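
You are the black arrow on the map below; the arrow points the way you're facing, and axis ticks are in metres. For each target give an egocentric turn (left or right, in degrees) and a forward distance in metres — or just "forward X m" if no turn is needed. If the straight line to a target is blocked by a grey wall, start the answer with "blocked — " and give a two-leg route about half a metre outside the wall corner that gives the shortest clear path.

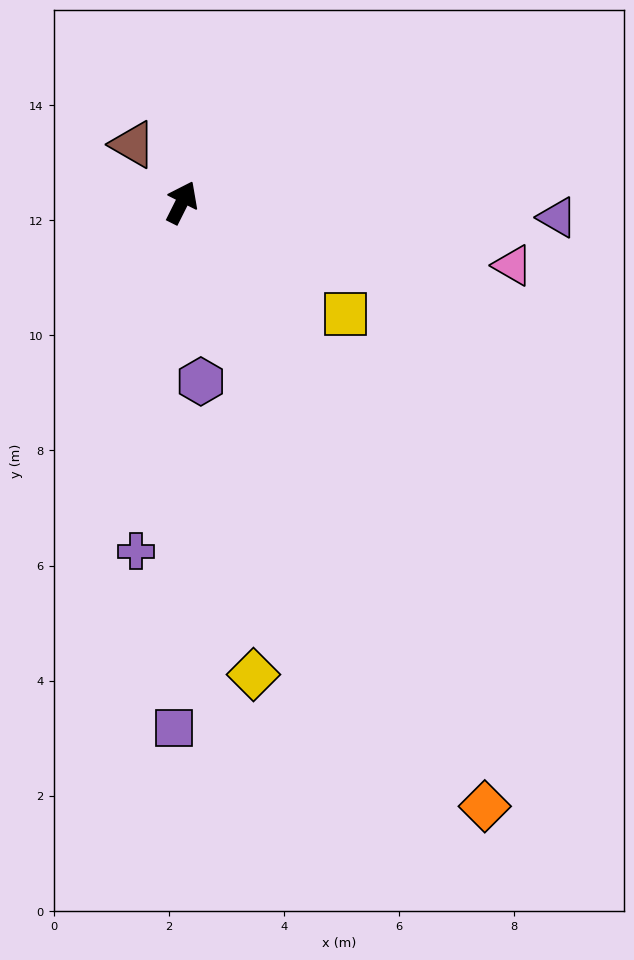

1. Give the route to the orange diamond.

turn right 127°, forward 11.7 m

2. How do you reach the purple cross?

turn right 161°, forward 6.1 m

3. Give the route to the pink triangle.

turn right 74°, forward 5.9 m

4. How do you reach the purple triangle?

turn right 66°, forward 6.5 m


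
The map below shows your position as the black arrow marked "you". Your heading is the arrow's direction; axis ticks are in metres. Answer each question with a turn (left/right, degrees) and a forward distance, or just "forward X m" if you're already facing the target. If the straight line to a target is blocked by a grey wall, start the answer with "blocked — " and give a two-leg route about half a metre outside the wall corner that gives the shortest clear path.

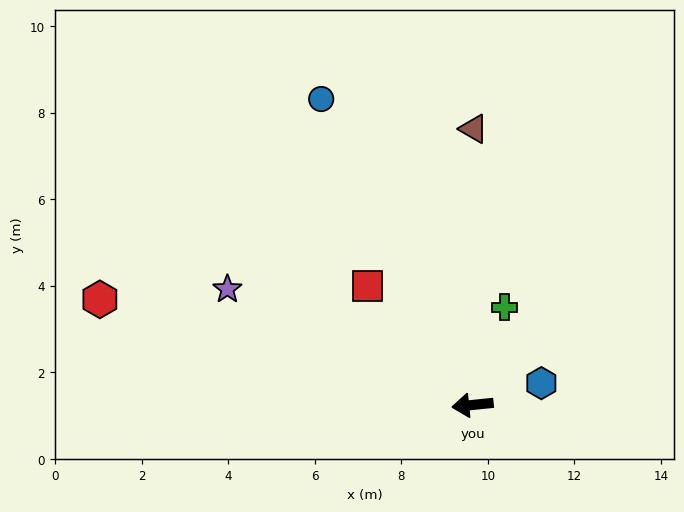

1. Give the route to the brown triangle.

turn right 96°, forward 6.4 m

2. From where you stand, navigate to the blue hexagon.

turn right 168°, forward 1.7 m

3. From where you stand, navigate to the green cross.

turn right 114°, forward 2.4 m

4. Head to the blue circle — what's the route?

turn right 70°, forward 7.9 m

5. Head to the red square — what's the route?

turn right 54°, forward 3.7 m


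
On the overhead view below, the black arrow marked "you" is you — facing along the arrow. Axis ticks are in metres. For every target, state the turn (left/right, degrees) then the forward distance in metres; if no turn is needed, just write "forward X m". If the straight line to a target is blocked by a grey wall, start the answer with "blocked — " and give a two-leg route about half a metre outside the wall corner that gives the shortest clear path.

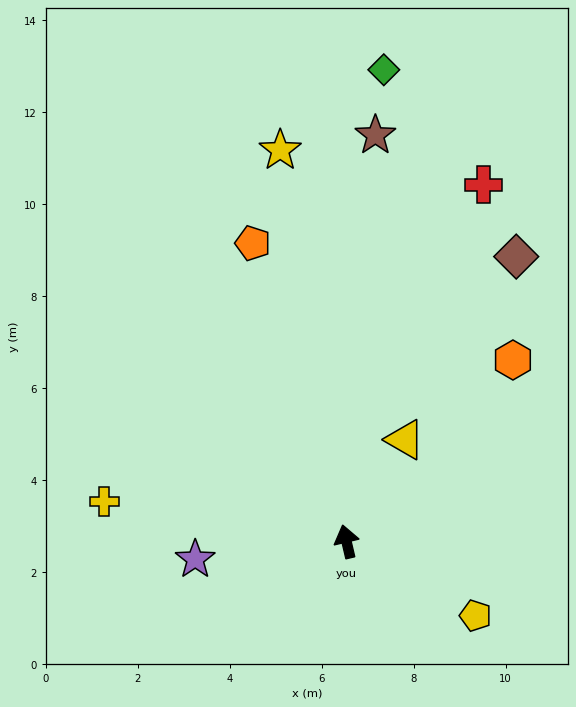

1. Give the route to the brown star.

turn right 17°, forward 8.9 m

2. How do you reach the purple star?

turn left 84°, forward 3.3 m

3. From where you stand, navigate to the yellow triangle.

turn right 43°, forward 2.6 m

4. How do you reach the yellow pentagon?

turn right 133°, forward 3.2 m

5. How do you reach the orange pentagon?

turn left 4°, forward 6.8 m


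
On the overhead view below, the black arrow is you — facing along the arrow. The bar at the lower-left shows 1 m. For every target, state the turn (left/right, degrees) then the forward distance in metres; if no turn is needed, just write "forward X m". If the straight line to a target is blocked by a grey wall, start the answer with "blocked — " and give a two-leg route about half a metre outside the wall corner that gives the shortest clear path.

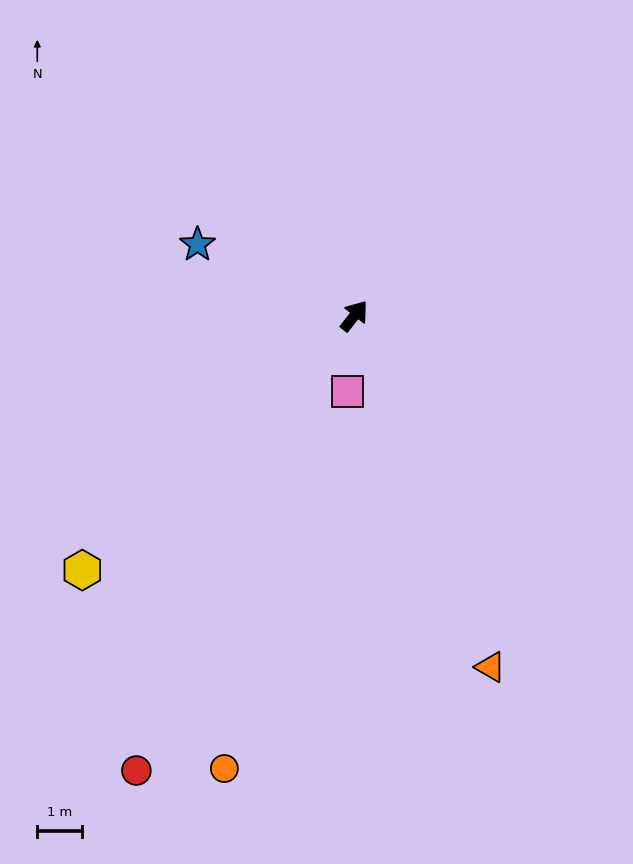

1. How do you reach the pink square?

turn right 147°, forward 1.7 m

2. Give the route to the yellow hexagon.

turn left 171°, forward 8.3 m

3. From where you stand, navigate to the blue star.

turn left 104°, forward 3.9 m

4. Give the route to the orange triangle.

turn right 121°, forward 8.4 m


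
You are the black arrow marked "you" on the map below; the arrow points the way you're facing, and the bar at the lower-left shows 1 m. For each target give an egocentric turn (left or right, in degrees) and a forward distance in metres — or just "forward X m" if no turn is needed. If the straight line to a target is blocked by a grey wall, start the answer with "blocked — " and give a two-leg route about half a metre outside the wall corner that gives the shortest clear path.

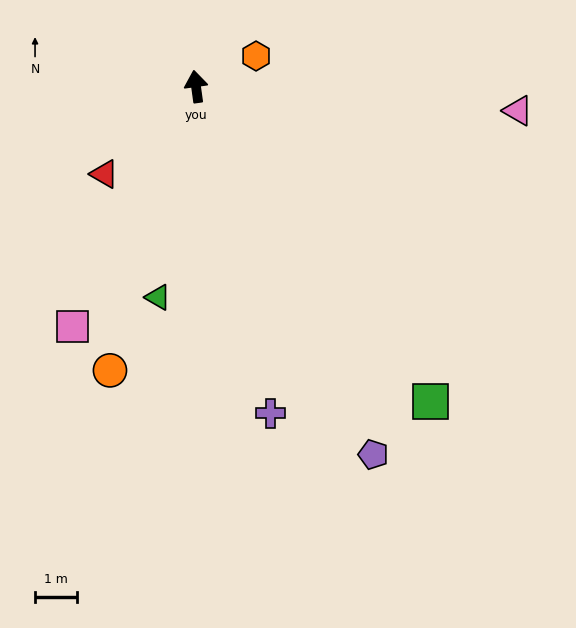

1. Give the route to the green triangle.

turn left 162°, forward 5.1 m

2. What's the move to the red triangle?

turn left 126°, forward 3.0 m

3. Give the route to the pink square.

turn left 145°, forward 6.4 m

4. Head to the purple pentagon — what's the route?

turn right 162°, forward 9.7 m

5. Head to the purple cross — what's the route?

turn right 175°, forward 8.0 m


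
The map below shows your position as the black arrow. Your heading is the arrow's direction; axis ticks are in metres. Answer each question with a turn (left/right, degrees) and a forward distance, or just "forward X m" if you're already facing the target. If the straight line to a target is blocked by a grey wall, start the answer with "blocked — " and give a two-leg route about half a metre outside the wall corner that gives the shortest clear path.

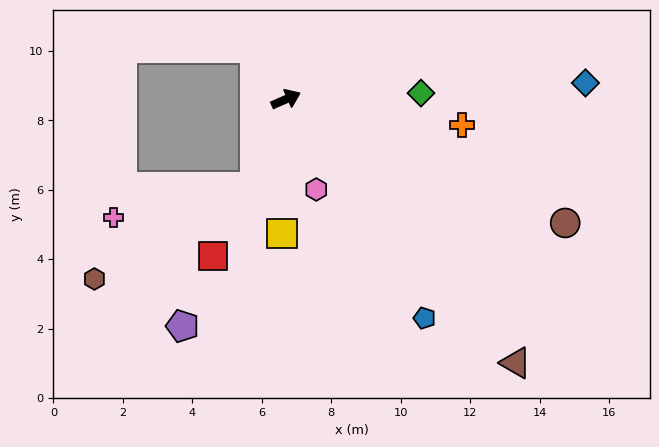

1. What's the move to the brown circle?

turn right 48°, forward 8.8 m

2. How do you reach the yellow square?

turn right 115°, forward 3.9 m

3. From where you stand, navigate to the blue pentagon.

turn right 81°, forward 7.5 m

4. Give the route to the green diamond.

turn right 21°, forward 3.9 m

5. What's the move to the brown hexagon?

blocked — turn right 134°, forward 2.7 m, then turn right 40°, forward 5.3 m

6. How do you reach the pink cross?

blocked — turn right 134°, forward 2.7 m, then turn right 58°, forward 4.1 m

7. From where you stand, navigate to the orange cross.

turn right 32°, forward 5.1 m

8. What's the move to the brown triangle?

turn right 73°, forward 10.1 m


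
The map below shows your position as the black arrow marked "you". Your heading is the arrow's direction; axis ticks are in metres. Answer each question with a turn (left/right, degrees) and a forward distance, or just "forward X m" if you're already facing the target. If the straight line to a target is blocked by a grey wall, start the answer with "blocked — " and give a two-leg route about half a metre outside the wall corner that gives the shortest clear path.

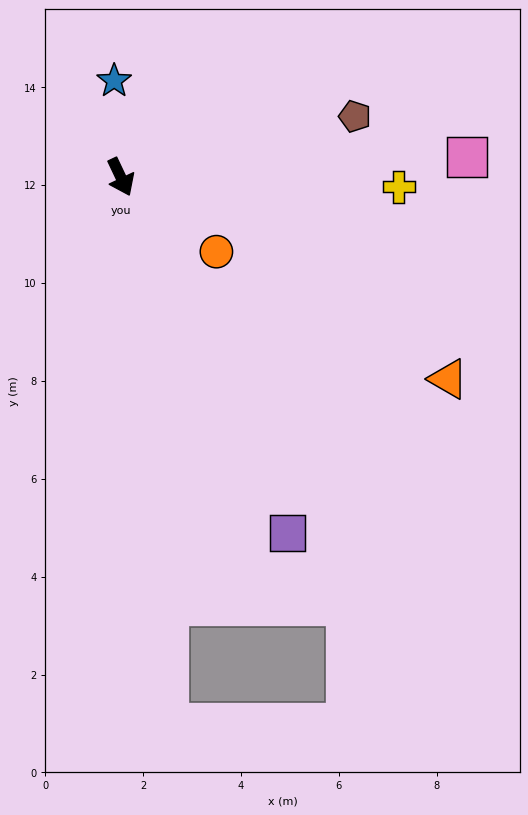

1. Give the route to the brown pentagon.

turn left 79°, forward 4.9 m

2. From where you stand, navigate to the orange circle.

turn left 27°, forward 2.5 m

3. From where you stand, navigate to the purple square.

forward 8.0 m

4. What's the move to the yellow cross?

turn left 63°, forward 5.7 m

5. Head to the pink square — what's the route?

turn left 68°, forward 7.1 m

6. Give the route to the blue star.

turn left 159°, forward 2.0 m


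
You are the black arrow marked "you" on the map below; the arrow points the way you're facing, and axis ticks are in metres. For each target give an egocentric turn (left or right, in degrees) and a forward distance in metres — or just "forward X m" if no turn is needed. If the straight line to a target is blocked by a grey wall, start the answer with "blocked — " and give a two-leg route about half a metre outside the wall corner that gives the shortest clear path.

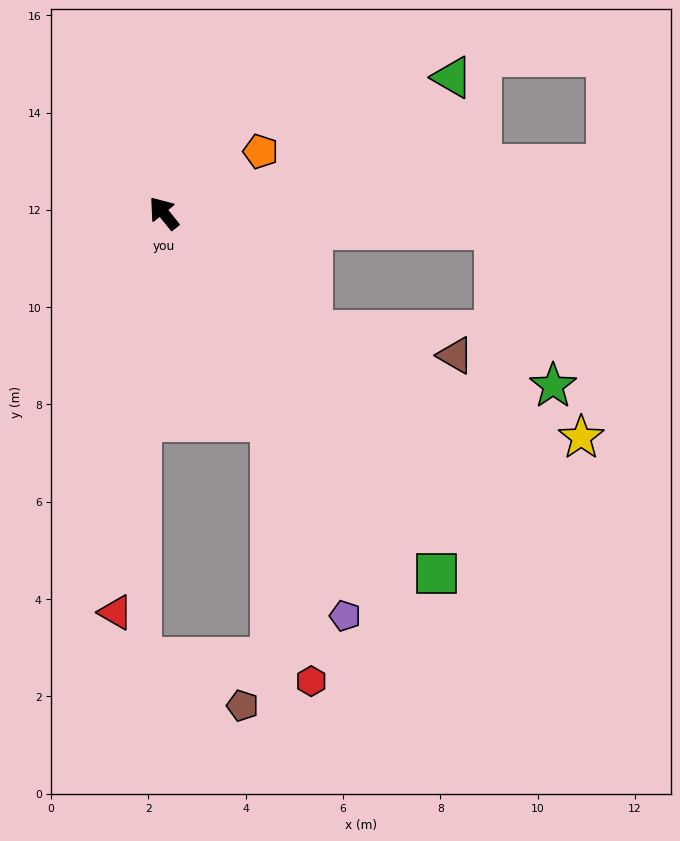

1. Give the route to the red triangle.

turn left 134°, forward 8.3 m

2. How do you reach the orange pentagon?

turn right 97°, forward 2.4 m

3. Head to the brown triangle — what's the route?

blocked — turn right 167°, forward 3.9 m, then turn left 28°, forward 3.0 m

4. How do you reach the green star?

blocked — turn right 132°, forward 6.8 m, then turn right 67°, forward 3.4 m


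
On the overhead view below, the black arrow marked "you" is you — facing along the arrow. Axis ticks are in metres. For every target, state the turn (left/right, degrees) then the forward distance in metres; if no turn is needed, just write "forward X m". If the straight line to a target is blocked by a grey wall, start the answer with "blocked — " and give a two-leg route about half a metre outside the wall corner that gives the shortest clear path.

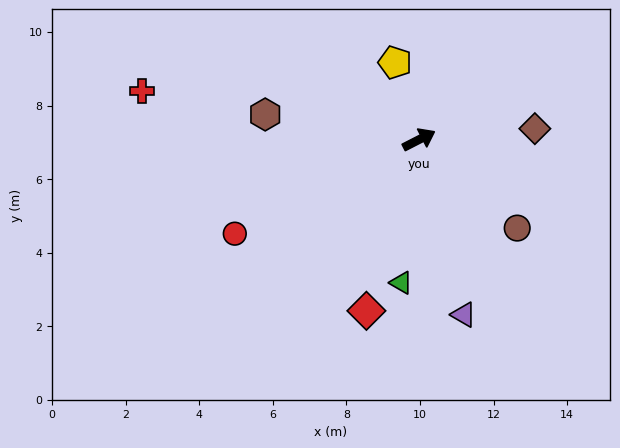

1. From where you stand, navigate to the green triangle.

turn right 124°, forward 3.9 m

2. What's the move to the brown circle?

turn right 69°, forward 3.6 m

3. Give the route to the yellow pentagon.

turn left 80°, forward 2.2 m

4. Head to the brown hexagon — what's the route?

turn left 144°, forward 4.2 m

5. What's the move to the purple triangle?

turn right 103°, forward 4.9 m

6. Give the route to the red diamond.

turn right 134°, forward 4.9 m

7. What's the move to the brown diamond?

turn right 22°, forward 3.2 m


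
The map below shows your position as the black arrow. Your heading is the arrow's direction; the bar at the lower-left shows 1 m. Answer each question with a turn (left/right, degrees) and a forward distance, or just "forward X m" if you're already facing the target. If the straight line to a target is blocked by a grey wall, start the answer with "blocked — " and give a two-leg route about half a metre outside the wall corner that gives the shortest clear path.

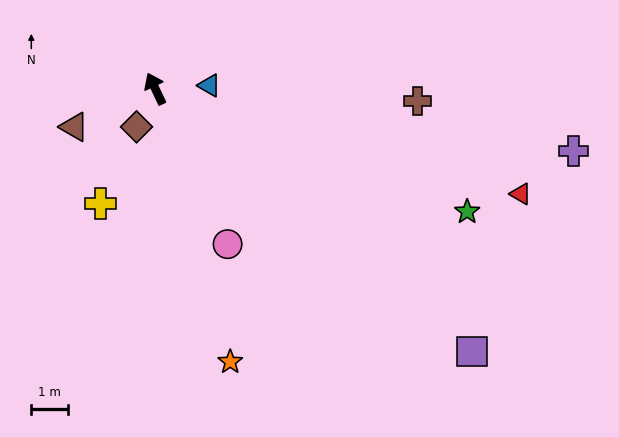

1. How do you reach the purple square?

turn right 155°, forward 11.3 m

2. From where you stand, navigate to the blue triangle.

turn right 112°, forward 1.5 m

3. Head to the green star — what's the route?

turn right 137°, forward 9.2 m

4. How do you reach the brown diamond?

turn left 129°, forward 1.2 m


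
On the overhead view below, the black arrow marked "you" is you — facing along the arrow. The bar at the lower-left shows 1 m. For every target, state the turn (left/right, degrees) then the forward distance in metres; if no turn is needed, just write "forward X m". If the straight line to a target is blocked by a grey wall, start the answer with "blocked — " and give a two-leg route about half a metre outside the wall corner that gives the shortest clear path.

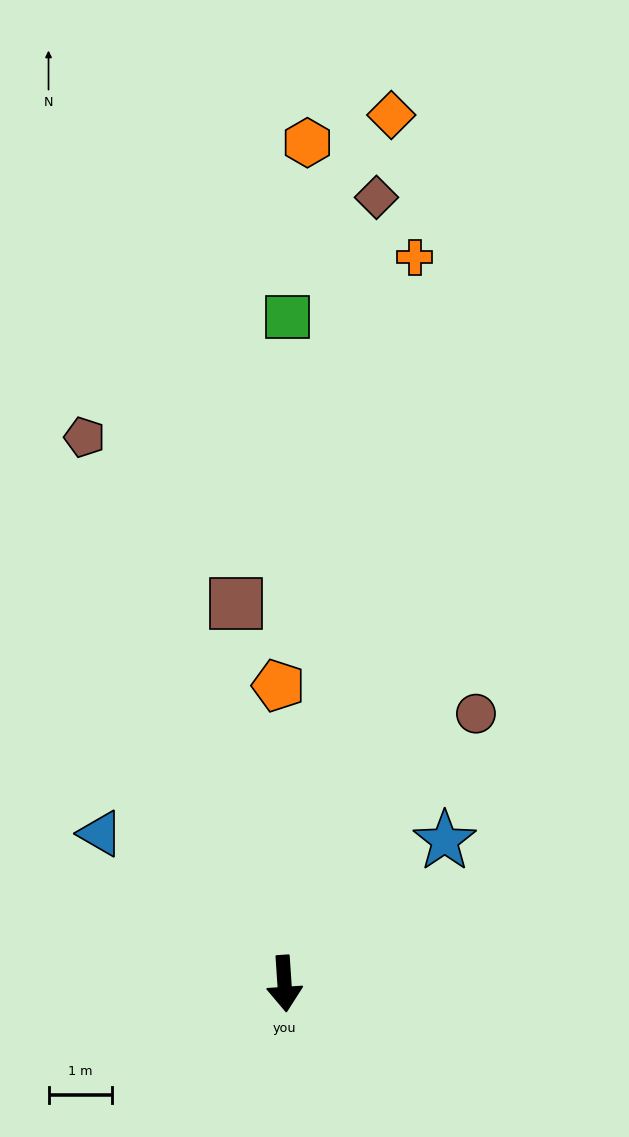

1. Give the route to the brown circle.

turn left 141°, forward 5.2 m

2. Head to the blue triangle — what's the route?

turn right 133°, forward 3.7 m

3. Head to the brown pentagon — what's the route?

turn right 164°, forward 9.1 m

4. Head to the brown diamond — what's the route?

turn left 169°, forward 12.4 m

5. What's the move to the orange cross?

turn left 166°, forward 11.5 m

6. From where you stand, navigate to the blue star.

turn left 128°, forward 3.4 m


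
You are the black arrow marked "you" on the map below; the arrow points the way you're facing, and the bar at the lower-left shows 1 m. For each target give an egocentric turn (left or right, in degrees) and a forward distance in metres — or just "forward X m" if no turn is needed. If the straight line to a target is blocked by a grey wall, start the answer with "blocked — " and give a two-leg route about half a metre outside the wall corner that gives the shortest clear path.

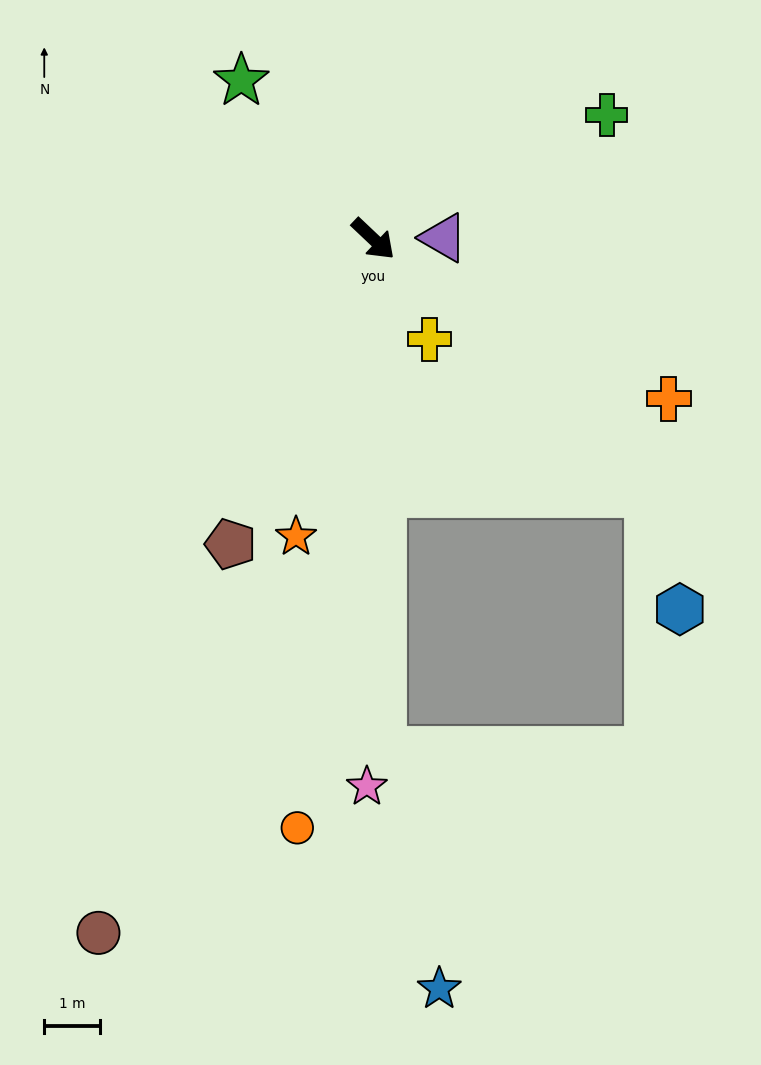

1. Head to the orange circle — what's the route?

turn right 54°, forward 10.7 m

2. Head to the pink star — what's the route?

turn right 47°, forward 9.9 m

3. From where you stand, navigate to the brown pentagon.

turn right 72°, forward 6.1 m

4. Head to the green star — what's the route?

turn left 173°, forward 3.7 m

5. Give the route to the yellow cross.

turn right 17°, forward 2.1 m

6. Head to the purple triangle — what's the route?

turn left 44°, forward 1.3 m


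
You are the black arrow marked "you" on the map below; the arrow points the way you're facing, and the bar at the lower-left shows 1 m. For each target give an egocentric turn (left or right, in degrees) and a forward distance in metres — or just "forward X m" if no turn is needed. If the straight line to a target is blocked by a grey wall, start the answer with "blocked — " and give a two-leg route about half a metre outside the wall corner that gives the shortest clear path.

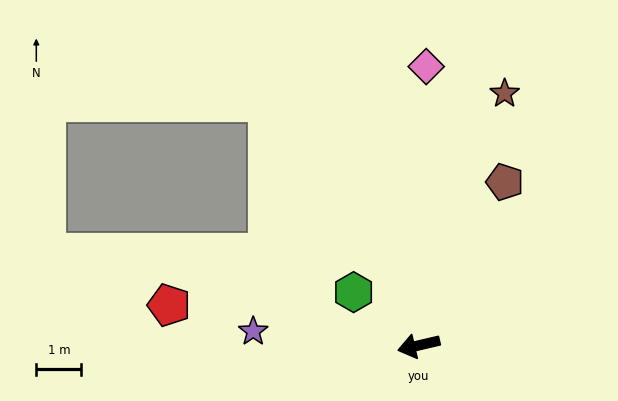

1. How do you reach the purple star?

turn right 18°, forward 3.7 m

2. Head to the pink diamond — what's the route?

turn right 105°, forward 6.2 m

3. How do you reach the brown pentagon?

turn right 131°, forward 4.1 m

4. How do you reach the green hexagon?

turn right 52°, forward 1.9 m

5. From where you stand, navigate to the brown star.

turn right 122°, forward 5.9 m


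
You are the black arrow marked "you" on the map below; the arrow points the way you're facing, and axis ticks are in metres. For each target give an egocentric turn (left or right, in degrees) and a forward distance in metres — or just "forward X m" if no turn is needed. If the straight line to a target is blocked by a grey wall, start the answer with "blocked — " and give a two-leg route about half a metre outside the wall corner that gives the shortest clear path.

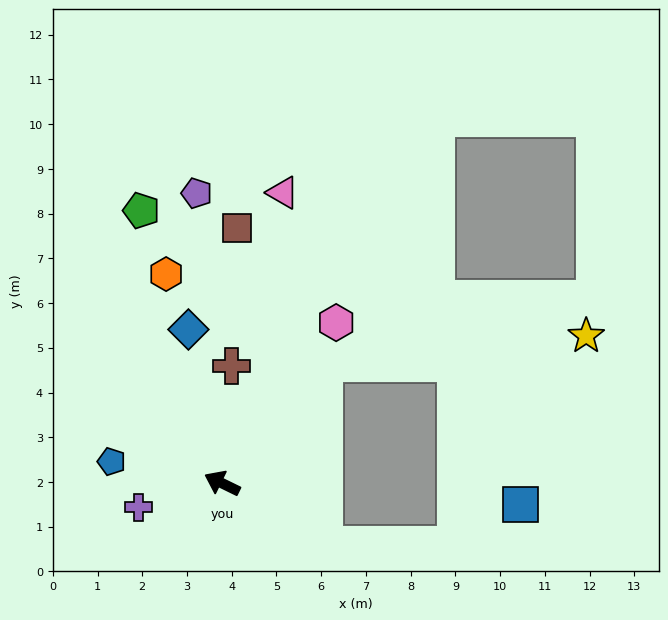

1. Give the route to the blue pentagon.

turn left 15°, forward 2.5 m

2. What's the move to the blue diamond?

turn right 52°, forward 3.5 m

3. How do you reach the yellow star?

blocked — turn right 104°, forward 3.5 m, then turn right 44°, forward 5.9 m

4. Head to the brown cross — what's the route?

turn right 69°, forward 2.6 m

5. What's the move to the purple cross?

turn left 42°, forward 1.9 m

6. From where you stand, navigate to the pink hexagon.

turn right 99°, forward 4.4 m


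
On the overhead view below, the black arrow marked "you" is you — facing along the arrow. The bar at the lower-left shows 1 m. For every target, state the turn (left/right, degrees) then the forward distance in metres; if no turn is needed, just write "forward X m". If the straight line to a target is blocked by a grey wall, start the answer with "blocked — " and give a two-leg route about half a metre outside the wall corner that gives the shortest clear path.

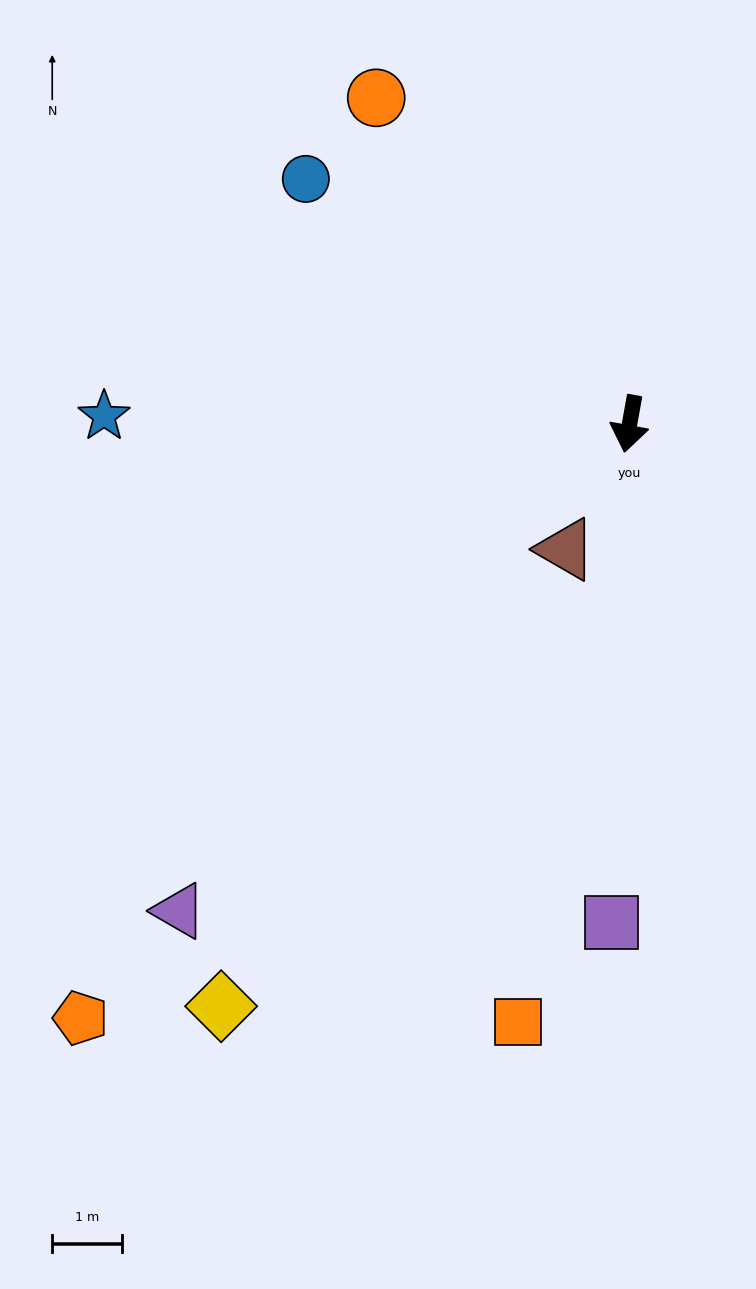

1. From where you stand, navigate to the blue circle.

turn right 117°, forward 5.8 m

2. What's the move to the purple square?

turn left 8°, forward 7.1 m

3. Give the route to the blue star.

turn right 81°, forward 7.5 m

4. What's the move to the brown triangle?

turn right 17°, forward 2.0 m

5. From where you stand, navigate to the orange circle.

turn right 132°, forward 5.9 m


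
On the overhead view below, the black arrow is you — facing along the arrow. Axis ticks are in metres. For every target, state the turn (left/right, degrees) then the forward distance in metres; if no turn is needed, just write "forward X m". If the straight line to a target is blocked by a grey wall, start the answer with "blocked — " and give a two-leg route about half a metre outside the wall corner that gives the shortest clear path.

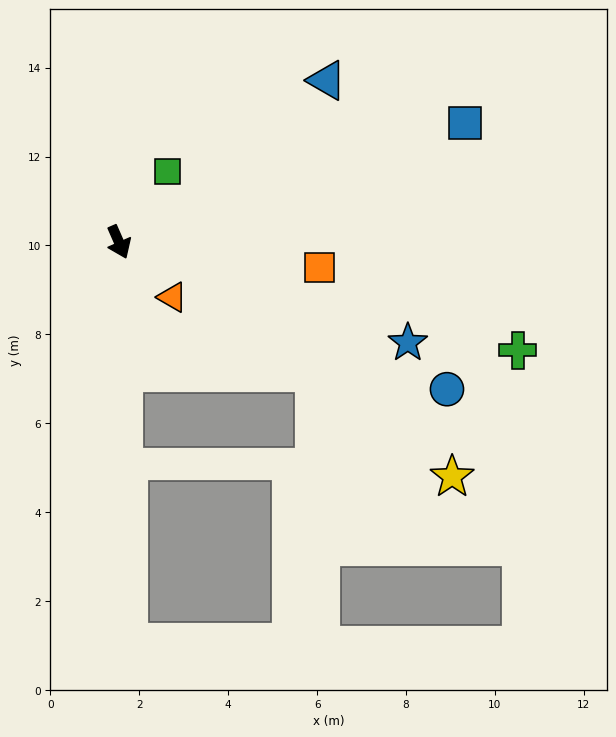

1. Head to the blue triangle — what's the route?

turn left 104°, forward 5.9 m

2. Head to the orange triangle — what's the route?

turn left 20°, forward 1.7 m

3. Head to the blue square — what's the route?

turn left 85°, forward 8.2 m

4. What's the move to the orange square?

turn left 59°, forward 4.5 m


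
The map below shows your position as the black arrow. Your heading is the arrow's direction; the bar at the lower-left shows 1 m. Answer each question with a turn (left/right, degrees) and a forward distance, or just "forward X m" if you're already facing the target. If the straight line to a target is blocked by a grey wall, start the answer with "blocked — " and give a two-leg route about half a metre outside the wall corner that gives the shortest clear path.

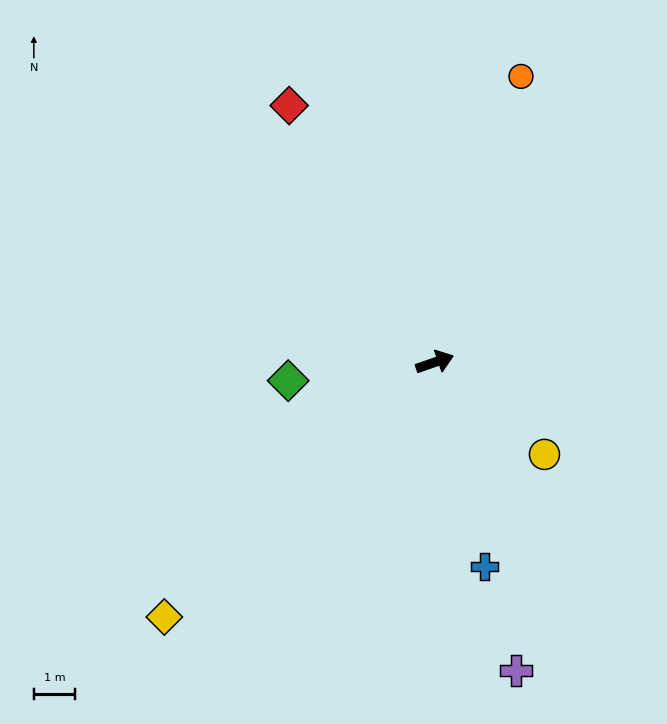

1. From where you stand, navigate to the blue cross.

turn right 95°, forward 5.1 m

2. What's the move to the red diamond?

turn left 101°, forward 7.1 m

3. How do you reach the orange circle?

turn left 54°, forward 7.2 m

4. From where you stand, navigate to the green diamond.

turn left 168°, forward 3.6 m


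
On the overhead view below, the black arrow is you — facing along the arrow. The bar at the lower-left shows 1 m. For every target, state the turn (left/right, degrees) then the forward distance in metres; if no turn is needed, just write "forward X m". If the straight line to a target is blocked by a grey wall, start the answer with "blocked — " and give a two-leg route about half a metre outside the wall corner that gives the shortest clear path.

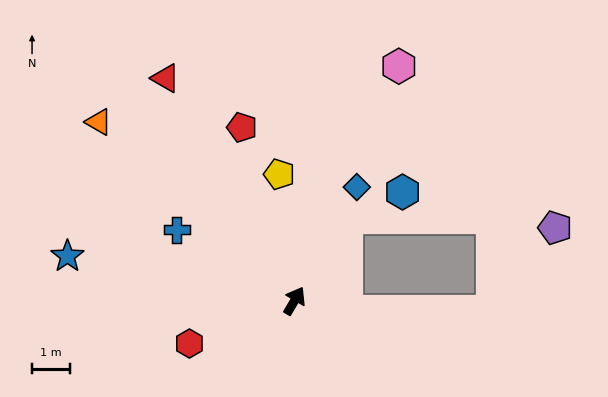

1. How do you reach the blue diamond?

forward 3.4 m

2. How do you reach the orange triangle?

turn left 78°, forward 6.9 m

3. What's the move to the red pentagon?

turn left 47°, forward 4.7 m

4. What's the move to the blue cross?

turn left 89°, forward 3.6 m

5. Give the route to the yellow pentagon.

turn left 37°, forward 3.3 m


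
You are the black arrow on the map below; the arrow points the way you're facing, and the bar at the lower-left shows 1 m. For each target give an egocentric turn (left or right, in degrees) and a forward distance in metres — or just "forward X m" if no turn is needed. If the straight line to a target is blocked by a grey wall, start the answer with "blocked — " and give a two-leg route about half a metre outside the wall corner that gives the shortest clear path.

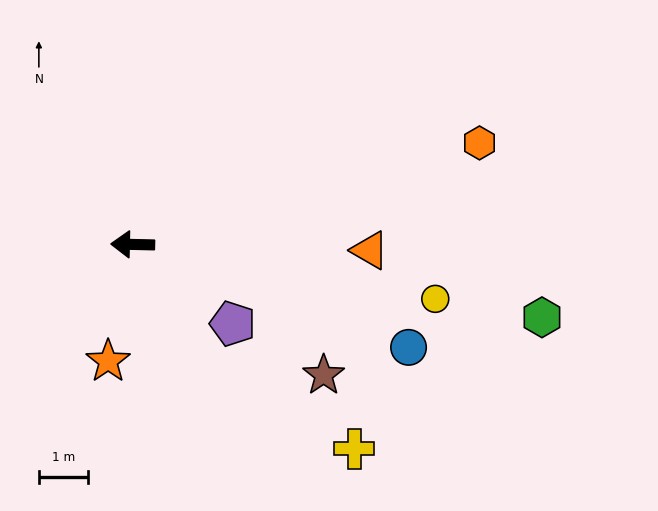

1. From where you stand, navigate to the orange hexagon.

turn right 162°, forward 7.4 m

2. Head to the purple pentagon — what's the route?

turn left 143°, forward 2.6 m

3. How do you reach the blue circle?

turn left 161°, forward 6.0 m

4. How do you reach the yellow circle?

turn left 171°, forward 6.3 m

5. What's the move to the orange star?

turn left 79°, forward 2.4 m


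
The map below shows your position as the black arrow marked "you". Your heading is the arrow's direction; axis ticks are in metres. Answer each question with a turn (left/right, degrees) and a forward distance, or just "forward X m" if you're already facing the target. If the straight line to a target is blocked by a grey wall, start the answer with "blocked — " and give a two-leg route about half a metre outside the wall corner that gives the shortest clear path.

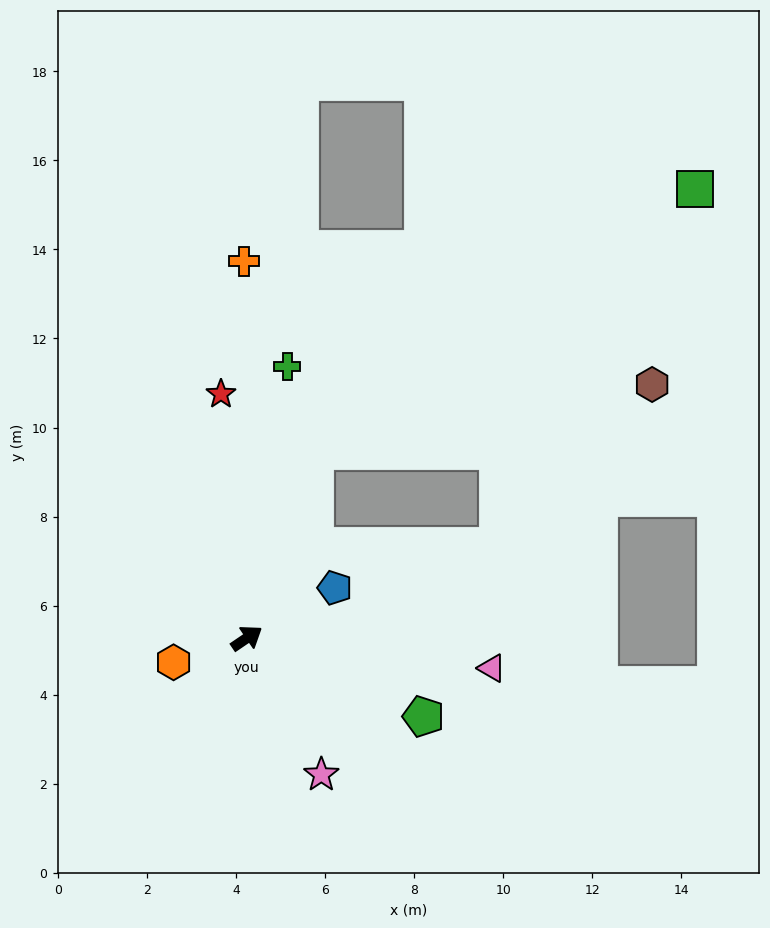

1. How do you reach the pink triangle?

turn right 41°, forward 5.5 m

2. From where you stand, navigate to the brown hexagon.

blocked — turn left 36°, forward 4.5 m, then turn right 59°, forward 7.7 m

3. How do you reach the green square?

blocked — turn left 36°, forward 4.5 m, then turn right 36°, forward 10.4 m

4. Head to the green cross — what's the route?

turn left 47°, forward 6.2 m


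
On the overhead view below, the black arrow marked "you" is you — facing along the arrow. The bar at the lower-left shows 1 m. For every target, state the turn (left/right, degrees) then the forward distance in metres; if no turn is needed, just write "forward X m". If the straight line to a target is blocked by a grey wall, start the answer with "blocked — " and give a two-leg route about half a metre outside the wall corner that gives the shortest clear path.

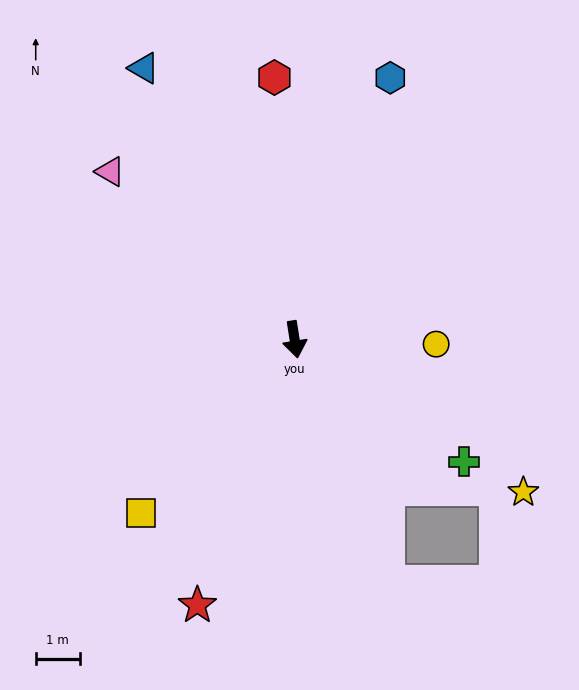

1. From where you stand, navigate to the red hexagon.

turn left 175°, forward 6.0 m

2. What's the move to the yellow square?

turn right 50°, forward 5.3 m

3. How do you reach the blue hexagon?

turn left 151°, forward 6.3 m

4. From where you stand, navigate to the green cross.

turn left 45°, forward 4.8 m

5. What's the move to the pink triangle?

turn right 141°, forward 5.7 m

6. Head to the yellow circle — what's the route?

turn left 79°, forward 3.2 m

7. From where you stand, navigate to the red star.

turn right 29°, forward 6.4 m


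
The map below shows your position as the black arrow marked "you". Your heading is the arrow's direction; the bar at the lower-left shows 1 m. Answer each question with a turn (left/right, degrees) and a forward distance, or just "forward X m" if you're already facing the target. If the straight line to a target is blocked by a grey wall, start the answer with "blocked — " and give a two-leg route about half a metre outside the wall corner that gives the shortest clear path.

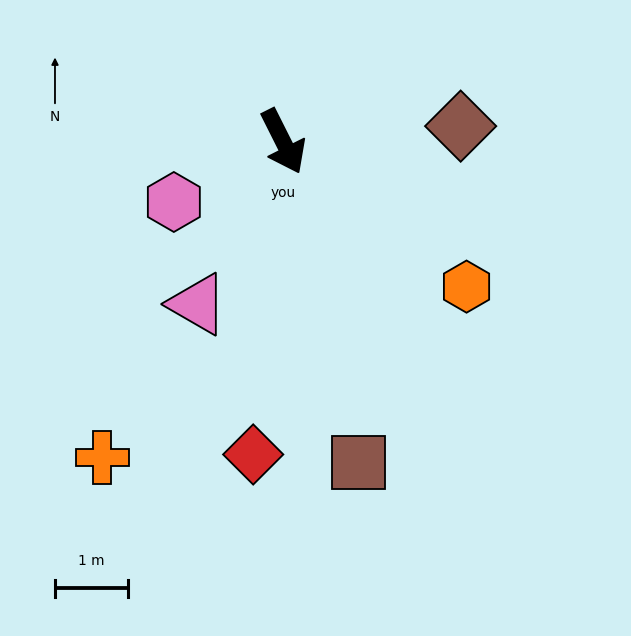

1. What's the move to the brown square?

turn right 13°, forward 4.5 m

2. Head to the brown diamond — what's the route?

turn left 68°, forward 2.4 m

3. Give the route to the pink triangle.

turn right 54°, forward 2.5 m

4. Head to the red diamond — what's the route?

turn right 32°, forward 4.3 m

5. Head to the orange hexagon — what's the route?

turn left 25°, forward 3.2 m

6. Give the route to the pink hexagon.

turn right 88°, forward 1.7 m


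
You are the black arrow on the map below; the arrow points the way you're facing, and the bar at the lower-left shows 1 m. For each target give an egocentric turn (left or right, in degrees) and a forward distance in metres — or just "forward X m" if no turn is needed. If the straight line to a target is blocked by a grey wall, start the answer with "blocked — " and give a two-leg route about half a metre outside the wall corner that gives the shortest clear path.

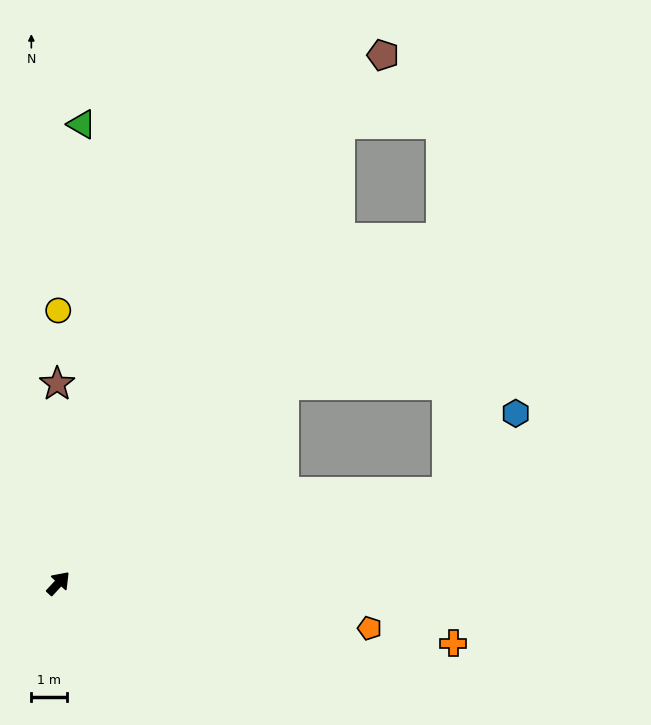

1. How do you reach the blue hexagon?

blocked — turn right 34°, forward 11.2 m, then turn left 36°, forward 2.9 m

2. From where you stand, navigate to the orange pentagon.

turn right 55°, forward 8.8 m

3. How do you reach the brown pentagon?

turn left 11°, forward 17.4 m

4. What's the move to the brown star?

turn left 43°, forward 5.6 m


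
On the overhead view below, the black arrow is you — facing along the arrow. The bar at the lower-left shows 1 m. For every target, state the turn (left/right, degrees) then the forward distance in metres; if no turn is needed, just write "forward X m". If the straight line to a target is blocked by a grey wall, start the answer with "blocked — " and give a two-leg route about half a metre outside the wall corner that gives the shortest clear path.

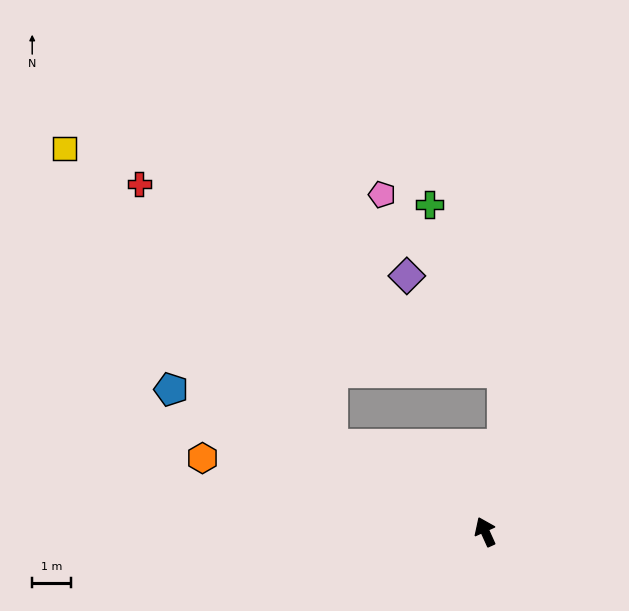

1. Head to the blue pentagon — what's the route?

turn left 41°, forward 8.9 m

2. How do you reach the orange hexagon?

turn left 51°, forward 7.5 m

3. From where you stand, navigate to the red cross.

blocked — turn left 36°, forward 4.6 m, then turn right 24°, forward 8.4 m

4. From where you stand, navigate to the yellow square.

blocked — turn left 36°, forward 4.6 m, then turn right 18°, forward 10.3 m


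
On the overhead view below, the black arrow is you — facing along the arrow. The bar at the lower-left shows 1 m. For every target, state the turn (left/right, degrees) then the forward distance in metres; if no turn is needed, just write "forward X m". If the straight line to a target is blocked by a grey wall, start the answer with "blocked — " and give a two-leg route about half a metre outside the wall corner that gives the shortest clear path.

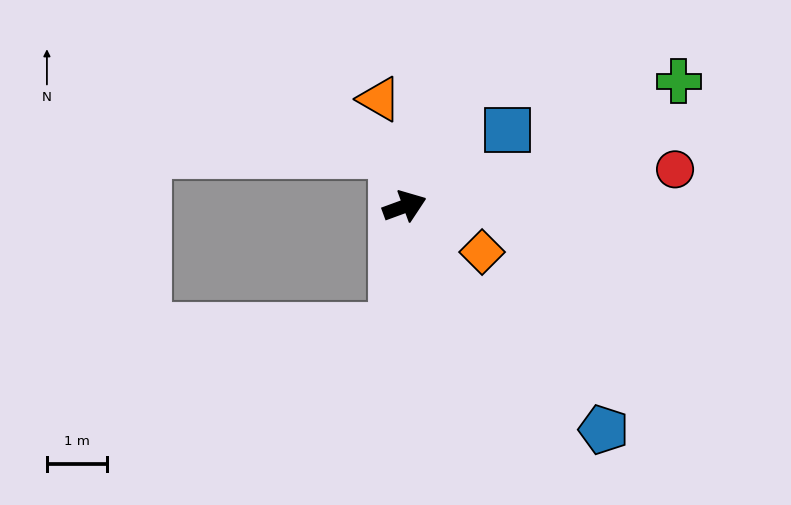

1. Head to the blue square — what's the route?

turn left 16°, forward 2.1 m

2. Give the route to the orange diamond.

turn right 51°, forward 1.5 m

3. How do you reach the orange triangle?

turn left 83°, forward 1.8 m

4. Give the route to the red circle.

turn right 12°, forward 4.5 m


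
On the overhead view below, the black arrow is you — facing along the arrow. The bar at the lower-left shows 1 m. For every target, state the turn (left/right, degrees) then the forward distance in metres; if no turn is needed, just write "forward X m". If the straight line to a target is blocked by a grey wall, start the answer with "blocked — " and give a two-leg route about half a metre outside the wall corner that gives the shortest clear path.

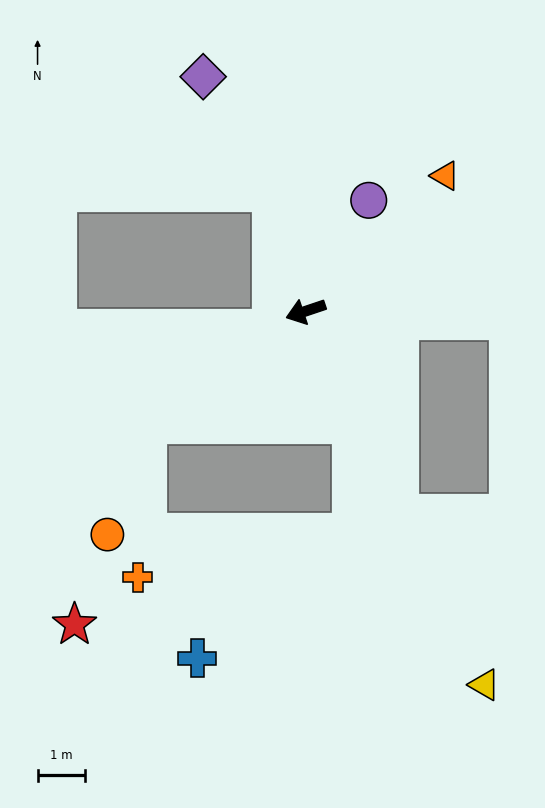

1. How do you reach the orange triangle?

turn right 154°, forward 4.1 m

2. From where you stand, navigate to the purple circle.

turn right 138°, forward 2.7 m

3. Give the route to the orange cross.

blocked — turn left 17°, forward 4.1 m, then turn left 51°, forward 3.3 m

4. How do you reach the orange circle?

blocked — turn left 17°, forward 4.1 m, then turn left 35°, forward 2.5 m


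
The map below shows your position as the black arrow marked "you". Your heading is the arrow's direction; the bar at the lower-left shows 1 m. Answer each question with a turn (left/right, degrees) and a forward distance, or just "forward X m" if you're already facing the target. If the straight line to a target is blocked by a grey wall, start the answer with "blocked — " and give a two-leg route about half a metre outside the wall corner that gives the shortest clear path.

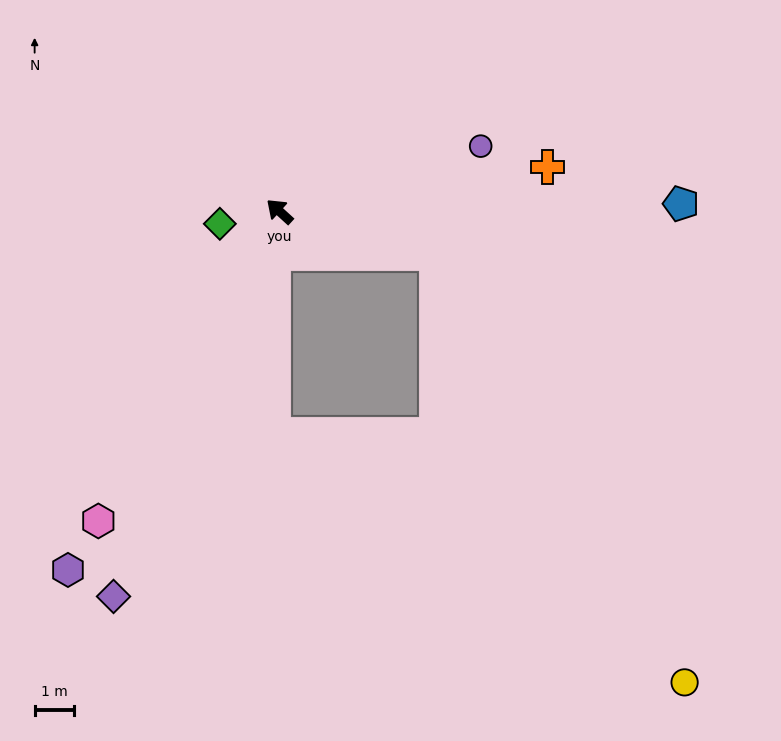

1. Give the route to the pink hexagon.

turn left 102°, forward 9.1 m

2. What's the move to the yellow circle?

blocked — turn right 153°, forward 4.1 m, then turn right 44°, forward 12.6 m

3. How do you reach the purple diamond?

turn left 109°, forward 10.7 m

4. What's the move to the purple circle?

turn right 120°, forward 5.4 m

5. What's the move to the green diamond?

turn left 54°, forward 1.6 m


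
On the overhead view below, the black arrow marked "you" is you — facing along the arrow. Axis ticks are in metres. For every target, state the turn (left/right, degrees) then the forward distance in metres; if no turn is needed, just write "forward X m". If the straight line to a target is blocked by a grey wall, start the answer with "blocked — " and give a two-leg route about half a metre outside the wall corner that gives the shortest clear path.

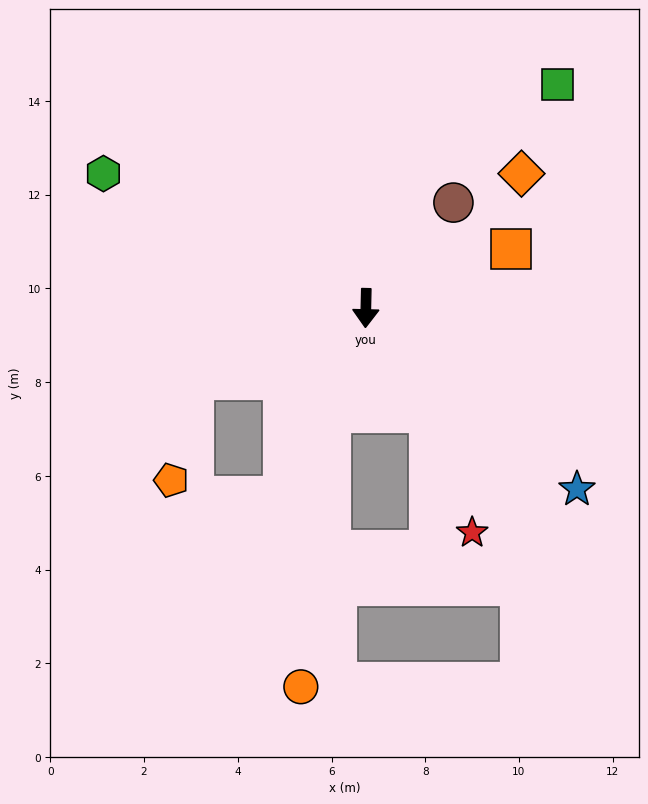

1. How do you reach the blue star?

turn left 51°, forward 5.9 m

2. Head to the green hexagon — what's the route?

turn right 116°, forward 6.3 m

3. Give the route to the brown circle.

turn left 142°, forward 2.9 m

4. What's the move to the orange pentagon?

blocked — turn right 66°, forward 4.0 m, then turn left 55°, forward 2.2 m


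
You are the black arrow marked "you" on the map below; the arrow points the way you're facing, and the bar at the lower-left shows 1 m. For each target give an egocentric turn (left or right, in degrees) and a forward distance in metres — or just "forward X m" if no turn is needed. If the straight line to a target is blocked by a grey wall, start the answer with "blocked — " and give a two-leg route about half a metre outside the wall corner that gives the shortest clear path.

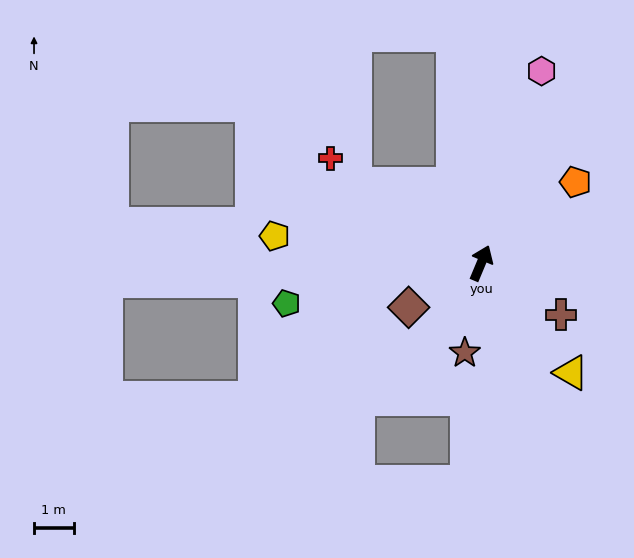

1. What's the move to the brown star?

turn right 168°, forward 2.3 m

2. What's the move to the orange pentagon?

turn right 27°, forward 3.1 m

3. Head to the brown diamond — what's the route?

turn left 144°, forward 2.1 m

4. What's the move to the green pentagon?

turn left 124°, forward 5.0 m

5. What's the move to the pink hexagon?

turn left 5°, forward 5.1 m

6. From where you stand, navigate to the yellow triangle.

turn right 118°, forward 3.6 m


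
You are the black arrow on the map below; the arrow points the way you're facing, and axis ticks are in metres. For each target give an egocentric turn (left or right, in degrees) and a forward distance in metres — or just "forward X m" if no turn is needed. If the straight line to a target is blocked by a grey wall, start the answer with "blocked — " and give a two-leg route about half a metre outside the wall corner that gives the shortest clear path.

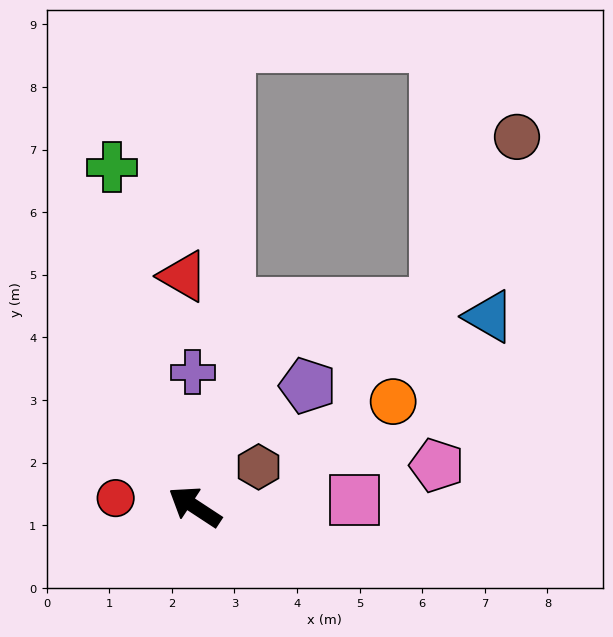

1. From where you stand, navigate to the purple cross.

turn right 56°, forward 2.1 m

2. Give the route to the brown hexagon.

turn right 115°, forward 1.2 m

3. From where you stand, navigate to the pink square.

turn right 144°, forward 2.6 m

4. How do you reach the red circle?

turn left 27°, forward 1.3 m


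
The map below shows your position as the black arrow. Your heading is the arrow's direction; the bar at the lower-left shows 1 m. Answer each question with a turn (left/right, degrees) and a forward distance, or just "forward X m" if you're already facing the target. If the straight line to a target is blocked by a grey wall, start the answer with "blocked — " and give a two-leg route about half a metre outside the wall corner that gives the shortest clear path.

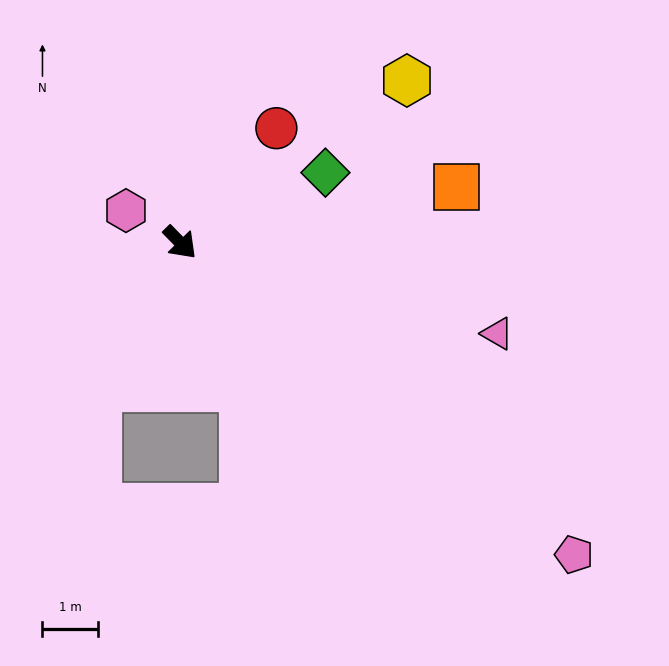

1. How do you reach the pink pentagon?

turn left 7°, forward 9.1 m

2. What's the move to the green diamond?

turn left 71°, forward 2.9 m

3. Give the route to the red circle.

turn left 95°, forward 2.7 m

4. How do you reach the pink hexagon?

turn right 165°, forward 1.1 m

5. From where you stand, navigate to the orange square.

turn left 57°, forward 5.1 m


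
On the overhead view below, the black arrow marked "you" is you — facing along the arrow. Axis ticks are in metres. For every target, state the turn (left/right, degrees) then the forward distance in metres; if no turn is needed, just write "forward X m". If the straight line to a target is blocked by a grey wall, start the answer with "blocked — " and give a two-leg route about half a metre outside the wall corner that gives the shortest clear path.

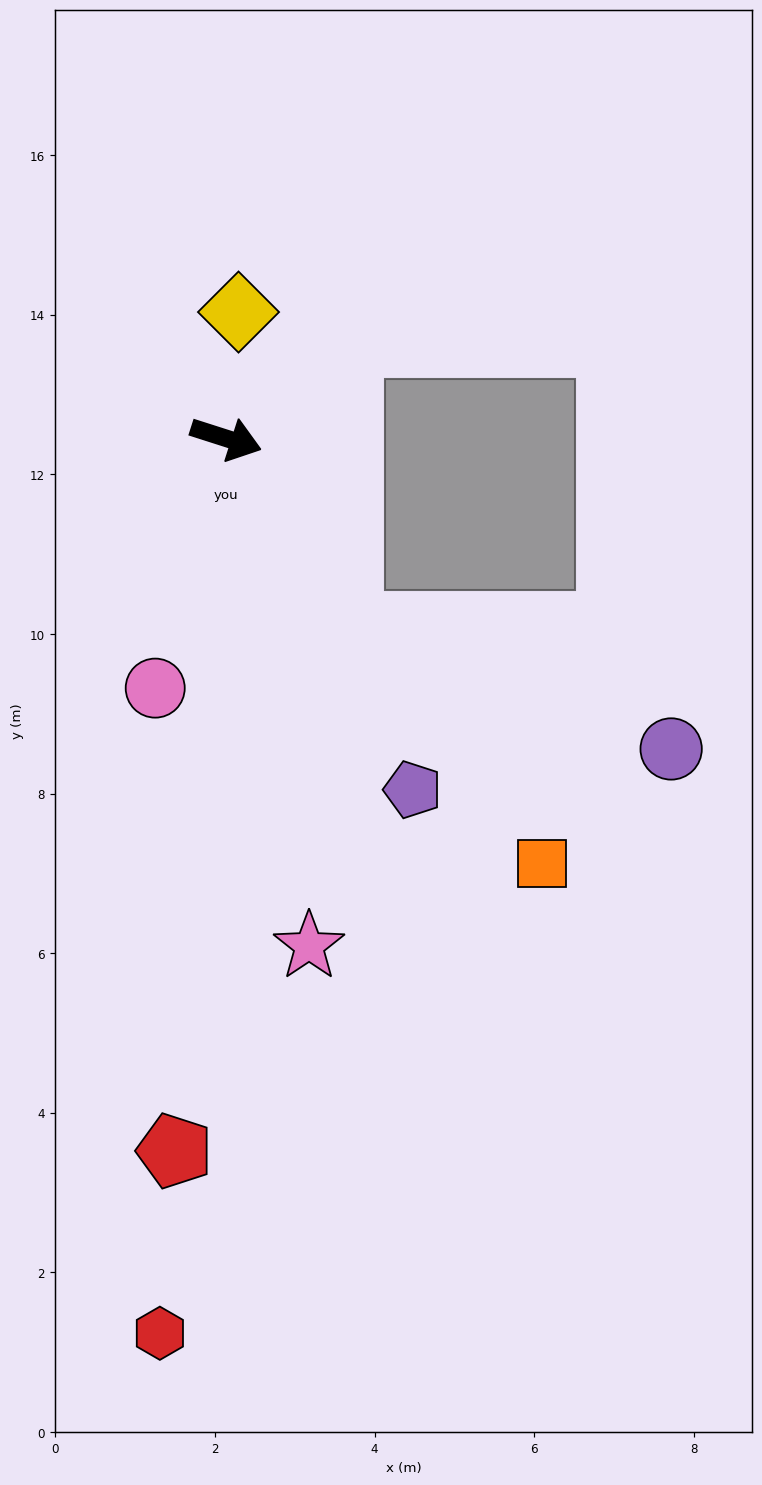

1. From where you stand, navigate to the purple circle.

blocked — turn right 39°, forward 2.8 m, then turn left 36°, forward 4.3 m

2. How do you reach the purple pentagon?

turn right 44°, forward 5.0 m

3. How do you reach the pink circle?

turn right 88°, forward 3.3 m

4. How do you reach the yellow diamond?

turn left 102°, forward 1.6 m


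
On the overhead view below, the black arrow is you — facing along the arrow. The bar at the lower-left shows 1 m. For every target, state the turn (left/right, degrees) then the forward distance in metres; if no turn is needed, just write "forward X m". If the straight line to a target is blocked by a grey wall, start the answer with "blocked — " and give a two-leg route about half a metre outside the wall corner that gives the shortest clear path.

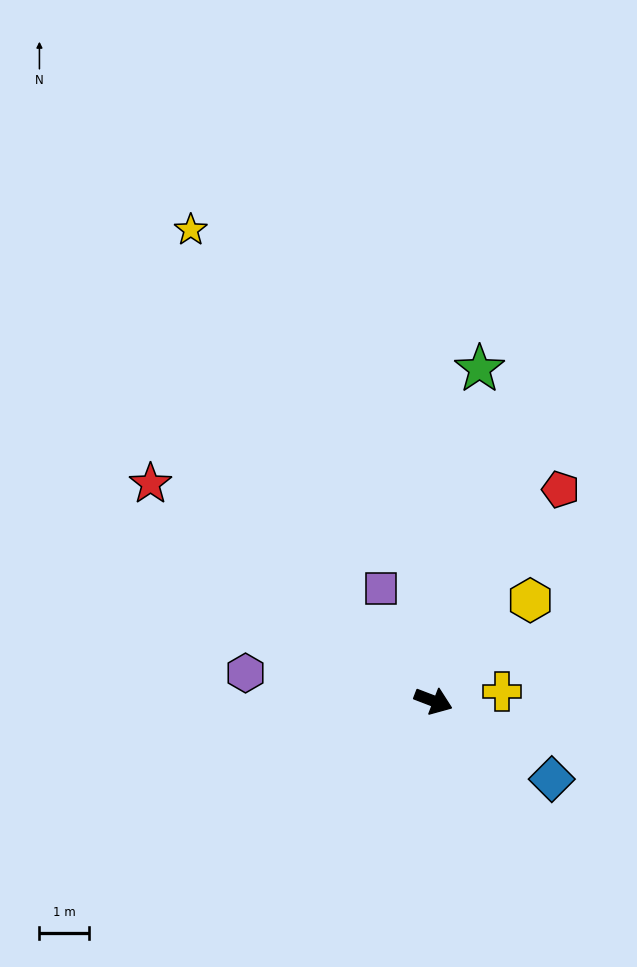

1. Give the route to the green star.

turn left 103°, forward 6.7 m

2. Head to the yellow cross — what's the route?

turn left 29°, forward 1.4 m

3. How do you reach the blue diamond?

turn right 12°, forward 2.8 m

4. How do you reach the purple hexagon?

turn right 167°, forward 3.8 m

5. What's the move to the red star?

turn left 163°, forward 7.1 m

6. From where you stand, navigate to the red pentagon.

turn left 80°, forward 4.9 m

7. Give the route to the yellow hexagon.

turn left 67°, forward 2.8 m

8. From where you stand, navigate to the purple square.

turn left 136°, forward 2.5 m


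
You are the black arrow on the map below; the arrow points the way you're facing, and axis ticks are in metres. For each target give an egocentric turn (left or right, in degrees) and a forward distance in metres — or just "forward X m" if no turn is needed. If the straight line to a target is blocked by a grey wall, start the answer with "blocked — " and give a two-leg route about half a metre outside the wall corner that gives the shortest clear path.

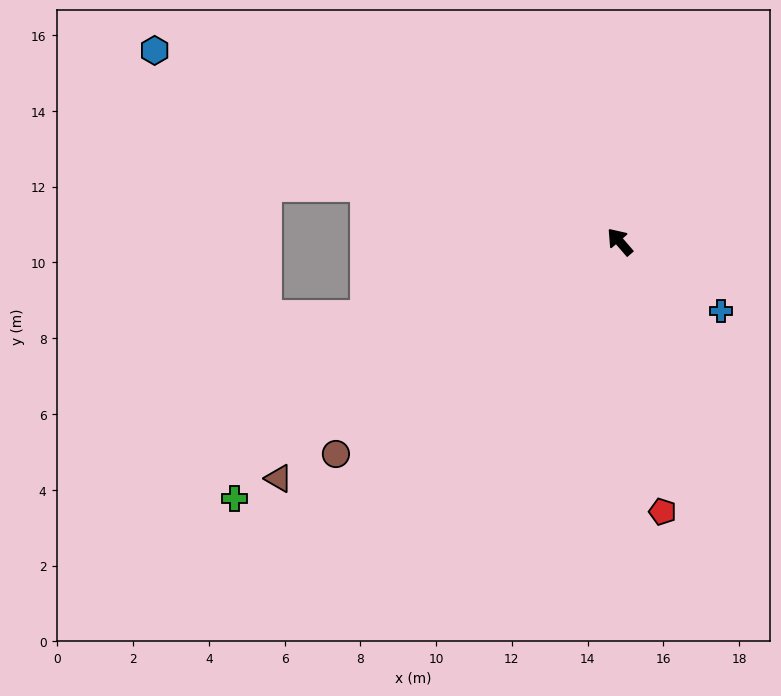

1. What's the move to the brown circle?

turn left 86°, forward 9.4 m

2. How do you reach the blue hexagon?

turn left 27°, forward 13.3 m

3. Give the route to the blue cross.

turn right 165°, forward 3.2 m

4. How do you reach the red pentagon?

turn left 148°, forward 7.2 m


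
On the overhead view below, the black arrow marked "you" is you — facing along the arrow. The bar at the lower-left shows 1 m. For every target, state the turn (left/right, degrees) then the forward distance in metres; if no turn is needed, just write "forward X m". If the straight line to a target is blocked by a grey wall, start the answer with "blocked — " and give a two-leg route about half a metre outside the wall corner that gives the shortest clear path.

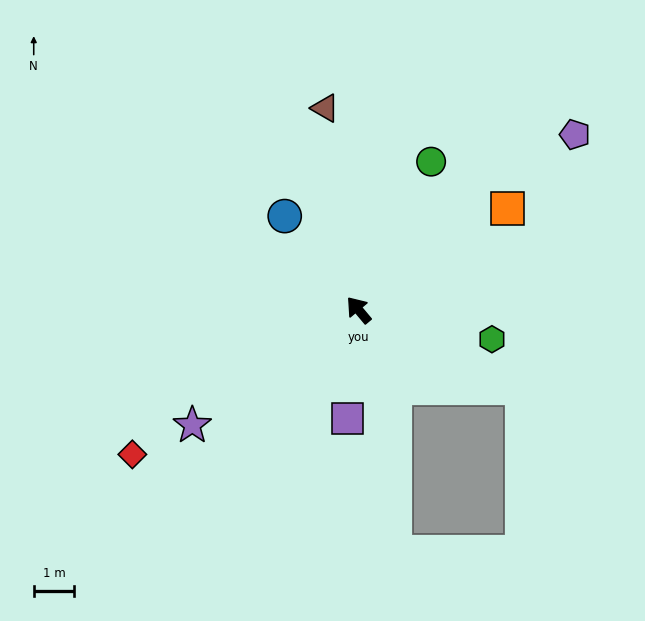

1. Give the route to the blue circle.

forward 2.9 m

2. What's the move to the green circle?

turn right 66°, forward 4.1 m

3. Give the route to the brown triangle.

turn right 31°, forward 5.0 m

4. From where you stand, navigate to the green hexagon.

turn right 142°, forward 3.4 m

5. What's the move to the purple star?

turn left 85°, forward 5.0 m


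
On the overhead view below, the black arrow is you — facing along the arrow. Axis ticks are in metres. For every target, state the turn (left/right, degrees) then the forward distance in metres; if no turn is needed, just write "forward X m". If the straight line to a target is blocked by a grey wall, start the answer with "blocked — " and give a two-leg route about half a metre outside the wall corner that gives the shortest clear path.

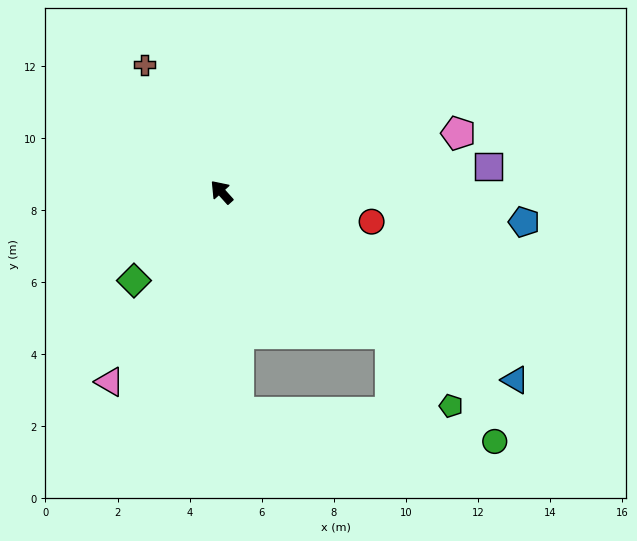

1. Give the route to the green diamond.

turn left 93°, forward 3.5 m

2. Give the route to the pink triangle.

turn left 108°, forward 6.1 m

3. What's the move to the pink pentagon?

turn right 118°, forward 6.8 m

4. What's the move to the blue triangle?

turn right 165°, forward 9.7 m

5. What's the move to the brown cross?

turn right 11°, forward 4.1 m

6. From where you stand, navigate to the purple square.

turn right 126°, forward 7.4 m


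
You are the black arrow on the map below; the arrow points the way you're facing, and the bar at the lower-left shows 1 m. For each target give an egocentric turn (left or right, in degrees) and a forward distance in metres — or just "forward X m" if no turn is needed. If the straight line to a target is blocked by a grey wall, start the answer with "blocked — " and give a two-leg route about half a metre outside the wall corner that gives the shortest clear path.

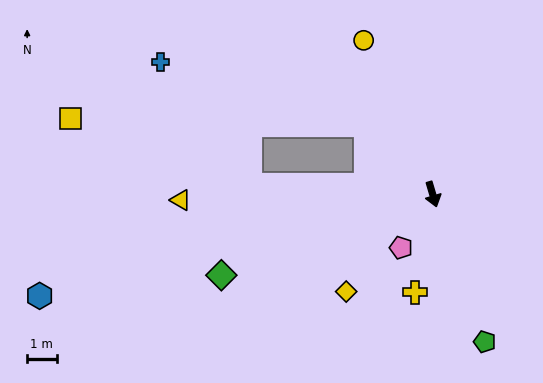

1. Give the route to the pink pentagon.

turn right 47°, forward 2.1 m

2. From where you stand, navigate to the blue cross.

blocked — turn right 153°, forward 3.3 m, then turn left 30°, forward 7.3 m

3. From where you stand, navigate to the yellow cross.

turn right 27°, forward 3.4 m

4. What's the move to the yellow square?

blocked — turn right 109°, forward 6.2 m, then turn right 18°, forward 6.5 m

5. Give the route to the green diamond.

turn right 86°, forward 7.7 m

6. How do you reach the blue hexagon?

turn right 92°, forward 13.8 m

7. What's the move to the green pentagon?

turn left 3°, forward 5.3 m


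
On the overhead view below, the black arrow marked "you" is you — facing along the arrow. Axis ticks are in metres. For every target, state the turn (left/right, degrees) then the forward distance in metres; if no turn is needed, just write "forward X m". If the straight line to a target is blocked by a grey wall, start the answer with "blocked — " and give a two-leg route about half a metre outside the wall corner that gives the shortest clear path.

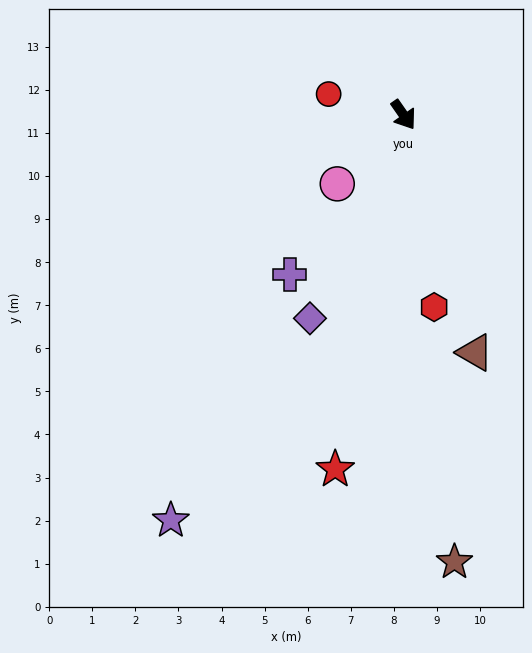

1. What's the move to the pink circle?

turn right 79°, forward 2.2 m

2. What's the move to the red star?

turn right 46°, forward 8.4 m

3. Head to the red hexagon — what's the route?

turn right 26°, forward 4.5 m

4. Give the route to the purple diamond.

turn right 60°, forward 5.2 m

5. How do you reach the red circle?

turn right 140°, forward 1.8 m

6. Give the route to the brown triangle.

turn right 18°, forward 5.8 m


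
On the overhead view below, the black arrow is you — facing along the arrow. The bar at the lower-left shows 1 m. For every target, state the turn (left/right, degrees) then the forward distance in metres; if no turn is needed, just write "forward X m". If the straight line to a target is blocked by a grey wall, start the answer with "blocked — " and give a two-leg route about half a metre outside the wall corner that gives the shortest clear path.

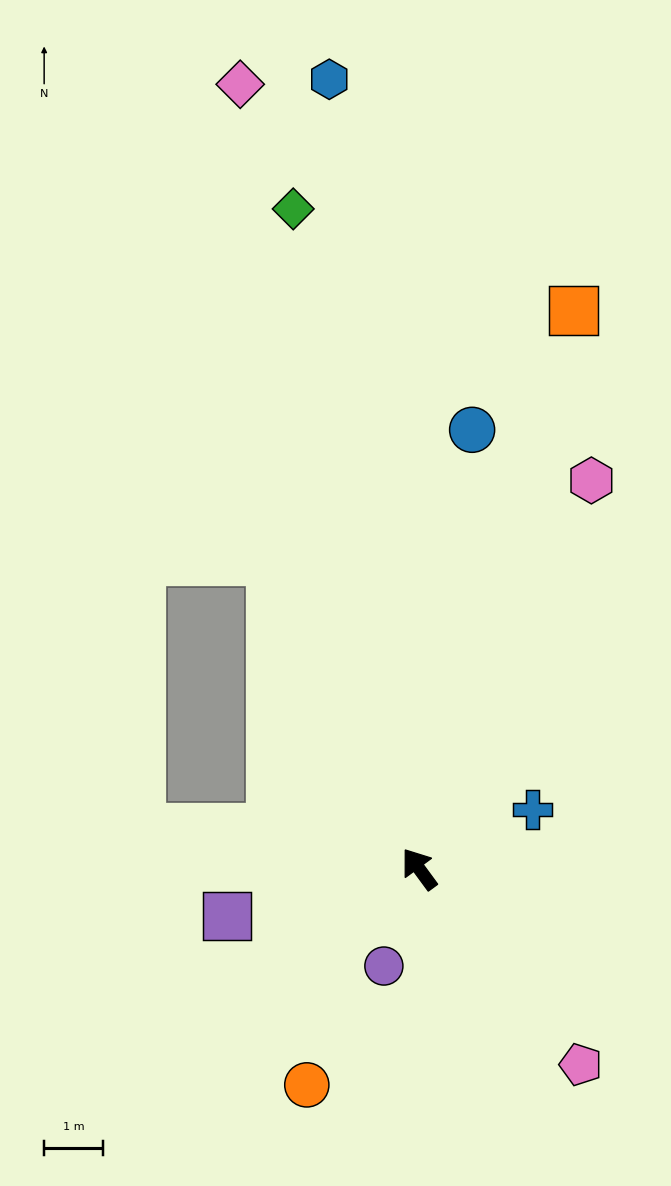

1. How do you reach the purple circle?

turn left 124°, forward 1.8 m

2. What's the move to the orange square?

turn right 52°, forward 9.9 m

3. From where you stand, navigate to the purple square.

turn left 67°, forward 3.4 m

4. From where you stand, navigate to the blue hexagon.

turn right 30°, forward 13.5 m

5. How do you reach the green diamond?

turn right 25°, forward 11.5 m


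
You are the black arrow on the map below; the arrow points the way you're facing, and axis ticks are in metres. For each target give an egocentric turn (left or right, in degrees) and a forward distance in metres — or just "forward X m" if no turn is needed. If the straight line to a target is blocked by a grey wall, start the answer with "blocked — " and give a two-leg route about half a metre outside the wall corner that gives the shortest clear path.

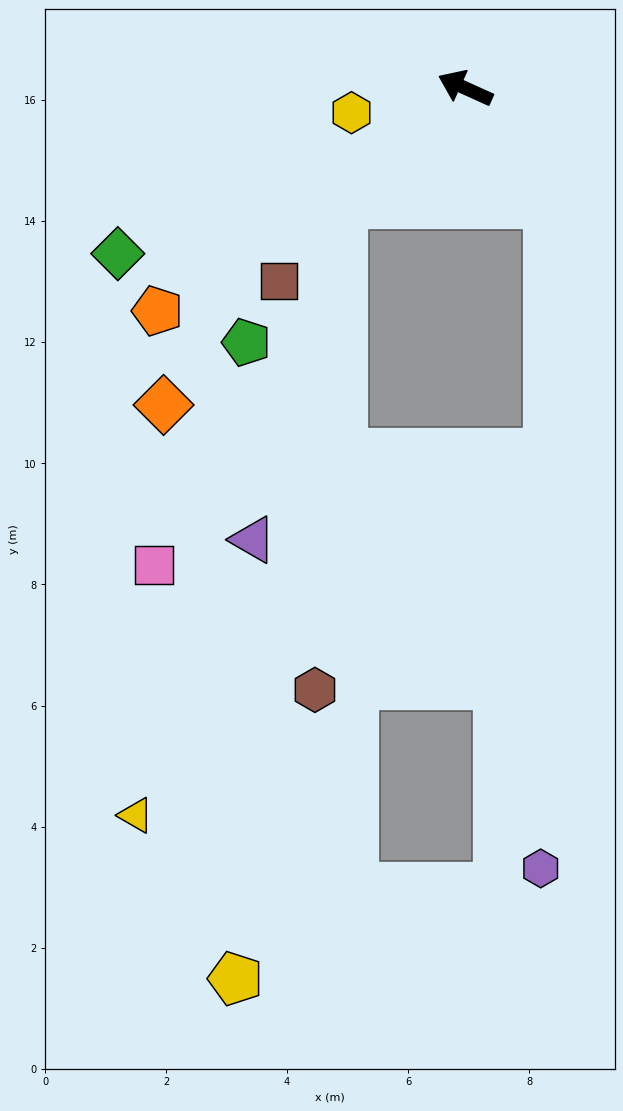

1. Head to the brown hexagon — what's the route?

blocked — turn left 67°, forward 2.8 m, then turn left 44°, forward 8.1 m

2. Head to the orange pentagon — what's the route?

turn left 60°, forward 6.3 m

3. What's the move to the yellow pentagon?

blocked — turn left 67°, forward 2.8 m, then turn left 39°, forward 12.9 m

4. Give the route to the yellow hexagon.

turn left 36°, forward 1.9 m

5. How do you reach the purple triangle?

blocked — turn left 67°, forward 2.8 m, then turn left 32°, forward 5.8 m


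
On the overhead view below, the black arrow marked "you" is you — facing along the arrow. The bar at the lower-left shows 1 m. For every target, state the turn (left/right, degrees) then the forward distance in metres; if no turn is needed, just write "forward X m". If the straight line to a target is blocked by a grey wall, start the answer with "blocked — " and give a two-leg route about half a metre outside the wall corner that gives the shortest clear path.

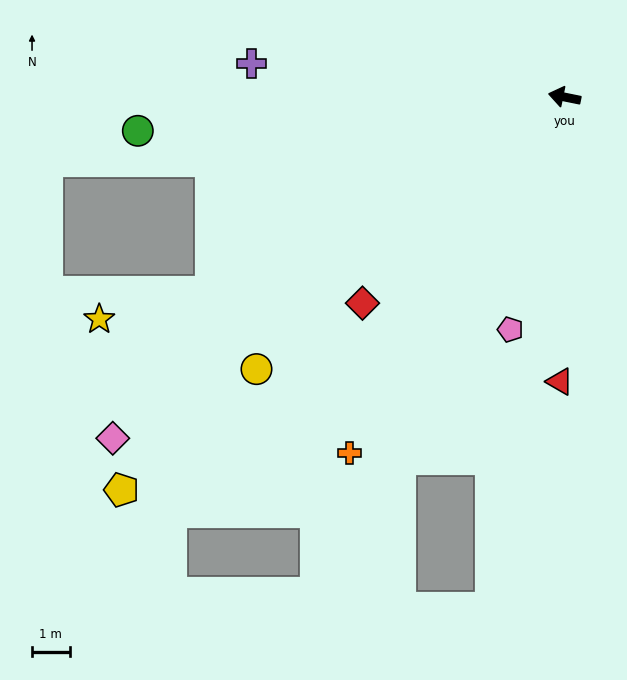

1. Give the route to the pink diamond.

turn left 49°, forward 15.1 m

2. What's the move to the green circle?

turn left 16°, forward 11.4 m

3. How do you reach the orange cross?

turn left 70°, forward 11.1 m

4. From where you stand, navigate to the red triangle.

turn left 101°, forward 7.6 m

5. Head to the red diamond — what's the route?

turn left 57°, forward 7.7 m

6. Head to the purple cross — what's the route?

turn left 5°, forward 8.4 m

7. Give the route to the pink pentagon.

turn left 88°, forward 6.4 m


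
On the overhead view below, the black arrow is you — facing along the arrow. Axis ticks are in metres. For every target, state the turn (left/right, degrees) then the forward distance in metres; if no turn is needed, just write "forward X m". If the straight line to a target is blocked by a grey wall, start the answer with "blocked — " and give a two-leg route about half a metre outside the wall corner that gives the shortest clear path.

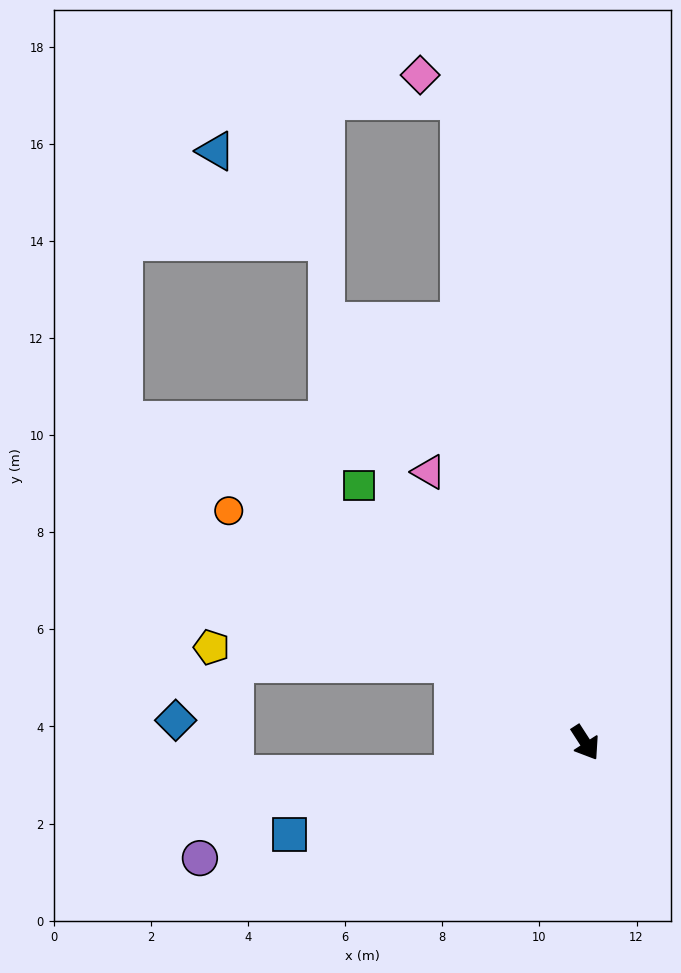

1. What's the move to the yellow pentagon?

blocked — turn right 155°, forward 3.2 m, then turn left 29°, forward 5.0 m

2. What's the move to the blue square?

turn right 106°, forward 6.4 m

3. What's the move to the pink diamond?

blocked — turn left 158°, forward 13.5 m, then turn left 48°, forward 1.0 m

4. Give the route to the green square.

turn right 171°, forward 7.1 m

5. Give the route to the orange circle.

turn right 156°, forward 8.8 m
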